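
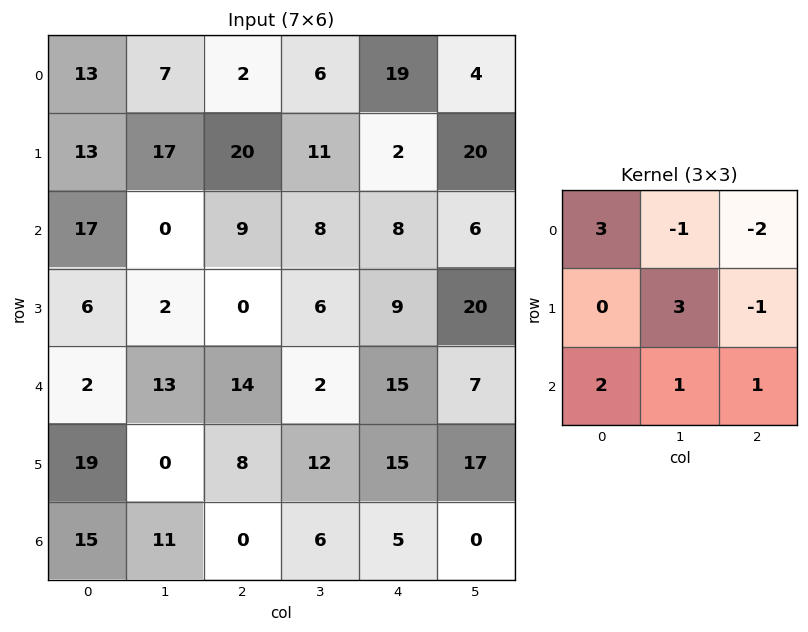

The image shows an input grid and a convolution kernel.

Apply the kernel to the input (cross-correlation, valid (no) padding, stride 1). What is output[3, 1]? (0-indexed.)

54

The receptive field on the input at this output position is [2 0 6 / 13 14 2 / 0 8 12]. Elementwise product with the kernel and sum: 2·3 + 0·-1 + 6·-2 + 14·3 + 2·-1 + 0·2 + 8·1 + 12·1.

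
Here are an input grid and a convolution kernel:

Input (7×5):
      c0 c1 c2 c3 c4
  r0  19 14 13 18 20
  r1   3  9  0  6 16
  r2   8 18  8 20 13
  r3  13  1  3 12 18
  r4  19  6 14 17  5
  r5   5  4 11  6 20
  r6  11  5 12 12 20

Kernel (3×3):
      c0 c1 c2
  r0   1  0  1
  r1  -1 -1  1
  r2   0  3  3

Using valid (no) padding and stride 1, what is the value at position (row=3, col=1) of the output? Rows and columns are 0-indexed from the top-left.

61

The receptive field on the input at this output position is [1 3 12 / 6 14 17 / 4 11 6]. Elementwise product with the kernel and sum: 1·1 + 12·1 + 6·-1 + 14·-1 + 17·1 + 11·3 + 6·3.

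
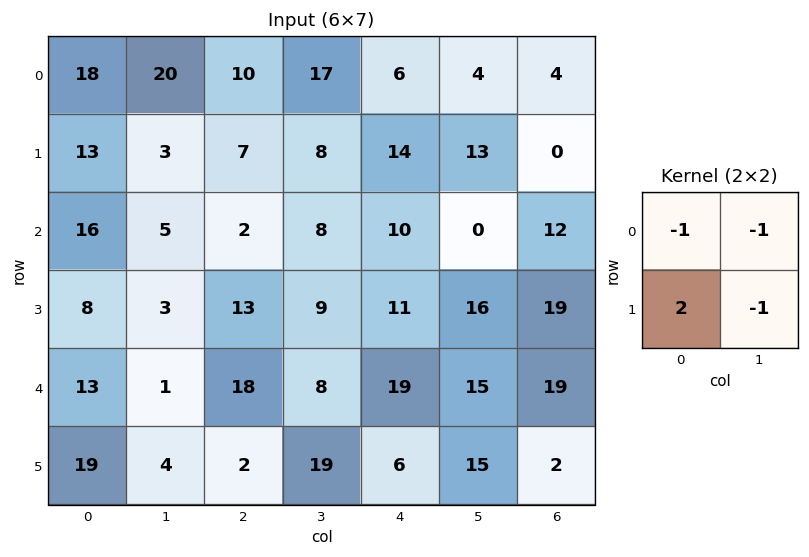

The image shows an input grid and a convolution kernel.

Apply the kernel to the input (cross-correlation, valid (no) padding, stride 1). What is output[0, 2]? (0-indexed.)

-21

The receptive field on the input at this output position is [10 17 / 7 8]. Elementwise product with the kernel and sum: 10·-1 + 17·-1 + 7·2 + 8·-1.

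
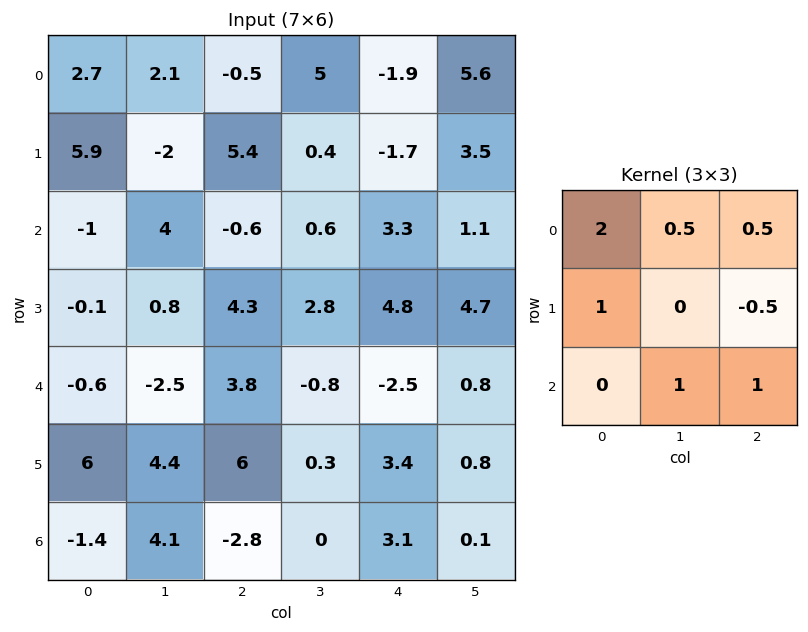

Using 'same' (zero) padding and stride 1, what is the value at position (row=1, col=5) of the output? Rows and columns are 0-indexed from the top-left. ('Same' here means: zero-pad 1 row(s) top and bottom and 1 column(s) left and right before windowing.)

The receptive field on the zero-padded input at this output position is [-1.9 5.6 0 / -1.7 3.5 0 / 3.3 1.1 0]. Elementwise product with the kernel and sum: -1.9·2 + 5.6·0.5 + 0·0.5 + -1.7·1 + 0·-0.5 + 1.1·1 + 0·1.

-1.6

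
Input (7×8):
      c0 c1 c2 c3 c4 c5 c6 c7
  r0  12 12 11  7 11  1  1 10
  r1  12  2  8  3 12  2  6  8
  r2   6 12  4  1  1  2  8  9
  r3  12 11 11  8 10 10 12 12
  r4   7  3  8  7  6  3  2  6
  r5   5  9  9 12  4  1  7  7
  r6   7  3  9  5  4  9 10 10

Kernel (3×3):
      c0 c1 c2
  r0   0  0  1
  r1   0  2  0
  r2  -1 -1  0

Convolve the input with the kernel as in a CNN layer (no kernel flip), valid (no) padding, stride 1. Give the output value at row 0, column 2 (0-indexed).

The receptive field on the input at this output position is [11 7 11 / 8 3 12 / 4 1 1]. Elementwise product with the kernel and sum: 11·1 + 3·2 + 4·-1 + 1·-1.

12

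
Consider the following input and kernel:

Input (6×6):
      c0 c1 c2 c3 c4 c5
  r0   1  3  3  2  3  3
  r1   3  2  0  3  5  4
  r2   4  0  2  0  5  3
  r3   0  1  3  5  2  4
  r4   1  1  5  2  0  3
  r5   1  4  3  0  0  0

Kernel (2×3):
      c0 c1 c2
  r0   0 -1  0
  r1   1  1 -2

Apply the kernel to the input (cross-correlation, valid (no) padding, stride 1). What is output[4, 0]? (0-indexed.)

-2

The receptive field on the input at this output position is [1 1 5 / 1 4 3]. Elementwise product with the kernel and sum: 1·-1 + 1·1 + 4·1 + 3·-2.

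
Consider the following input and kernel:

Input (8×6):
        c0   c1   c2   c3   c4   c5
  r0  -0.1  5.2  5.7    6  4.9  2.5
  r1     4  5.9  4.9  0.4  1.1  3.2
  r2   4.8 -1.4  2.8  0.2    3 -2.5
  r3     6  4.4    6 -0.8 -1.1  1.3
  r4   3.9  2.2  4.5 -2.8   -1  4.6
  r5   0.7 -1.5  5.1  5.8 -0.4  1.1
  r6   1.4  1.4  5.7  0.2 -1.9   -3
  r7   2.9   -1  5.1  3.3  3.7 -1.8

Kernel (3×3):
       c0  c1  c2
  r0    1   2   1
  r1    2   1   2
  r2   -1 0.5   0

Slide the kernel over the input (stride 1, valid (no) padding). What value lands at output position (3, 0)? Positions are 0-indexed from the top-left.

38.35

The receptive field on the input at this output position is [6 4.4 6 / 3.9 2.2 4.5 / 0.7 -1.5 5.1]. Elementwise product with the kernel and sum: 6·1 + 4.4·2 + 6·1 + 3.9·2 + 2.2·1 + 4.5·2 + 0.7·-1 + -1.5·0.5.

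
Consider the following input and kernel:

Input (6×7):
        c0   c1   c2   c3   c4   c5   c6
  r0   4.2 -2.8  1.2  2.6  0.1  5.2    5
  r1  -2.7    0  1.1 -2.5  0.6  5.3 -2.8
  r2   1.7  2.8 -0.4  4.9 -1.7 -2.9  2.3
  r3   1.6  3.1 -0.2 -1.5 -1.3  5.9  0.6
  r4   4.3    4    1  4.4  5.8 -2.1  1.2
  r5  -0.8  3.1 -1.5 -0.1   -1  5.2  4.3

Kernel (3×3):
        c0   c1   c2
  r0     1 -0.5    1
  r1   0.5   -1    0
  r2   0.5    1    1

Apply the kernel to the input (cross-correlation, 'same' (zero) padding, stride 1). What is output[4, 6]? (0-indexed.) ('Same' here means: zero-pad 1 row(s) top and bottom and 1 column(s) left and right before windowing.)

The receptive field on the zero-padded input at this output position is [5.9 0.6 0 / -2.1 1.2 0 / 5.2 4.3 0]. Elementwise product with the kernel and sum: 5.9·1 + 0.6·-0.5 + 0·1 + -2.1·0.5 + 1.2·-1 + 5.2·0.5 + 4.3·1 + 0·1.

10.25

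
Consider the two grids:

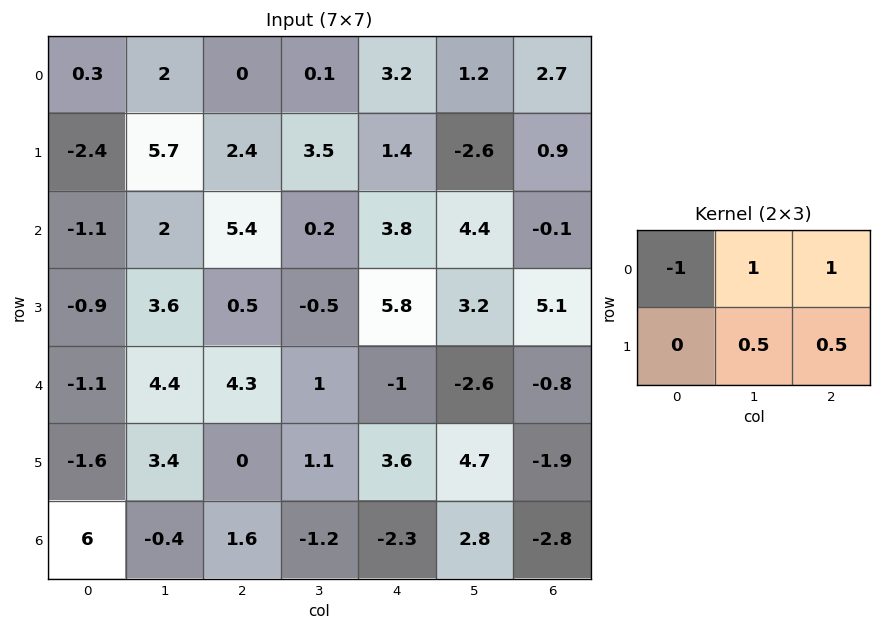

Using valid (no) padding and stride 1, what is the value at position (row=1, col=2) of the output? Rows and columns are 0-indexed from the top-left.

4.5

The receptive field on the input at this output position is [2.4 3.5 1.4 / 5.4 0.2 3.8]. Elementwise product with the kernel and sum: 2.4·-1 + 3.5·1 + 1.4·1 + 0.2·0.5 + 3.8·0.5.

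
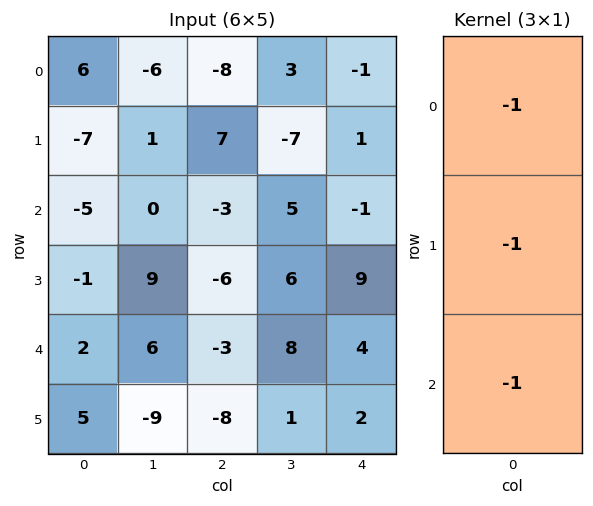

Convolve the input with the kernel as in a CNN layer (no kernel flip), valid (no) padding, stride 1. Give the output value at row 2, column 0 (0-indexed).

4

The receptive field on the input at this output position is [-5 / -1 / 2]. Elementwise product with the kernel and sum: -5·-1 + -1·-1 + 2·-1.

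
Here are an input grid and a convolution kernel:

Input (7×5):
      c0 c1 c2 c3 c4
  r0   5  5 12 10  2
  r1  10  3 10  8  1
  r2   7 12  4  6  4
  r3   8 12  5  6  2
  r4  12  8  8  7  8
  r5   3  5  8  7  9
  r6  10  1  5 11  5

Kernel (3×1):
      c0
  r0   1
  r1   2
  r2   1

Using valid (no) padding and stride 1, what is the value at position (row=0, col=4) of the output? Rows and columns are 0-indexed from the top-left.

The receptive field on the input at this output position is [2 / 1 / 4]. Elementwise product with the kernel and sum: 2·1 + 1·2 + 4·1.

8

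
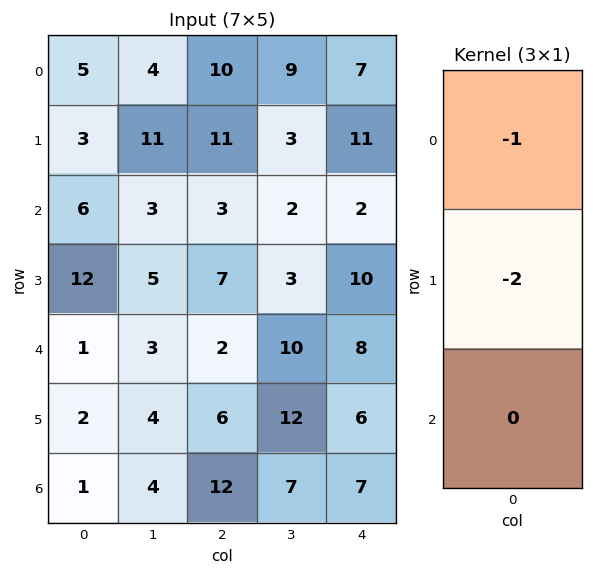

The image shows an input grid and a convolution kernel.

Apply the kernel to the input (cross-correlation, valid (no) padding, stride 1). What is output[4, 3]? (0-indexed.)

The receptive field on the input at this output position is [10 / 12 / 7]. Elementwise product with the kernel and sum: 10·-1 + 12·-2.

-34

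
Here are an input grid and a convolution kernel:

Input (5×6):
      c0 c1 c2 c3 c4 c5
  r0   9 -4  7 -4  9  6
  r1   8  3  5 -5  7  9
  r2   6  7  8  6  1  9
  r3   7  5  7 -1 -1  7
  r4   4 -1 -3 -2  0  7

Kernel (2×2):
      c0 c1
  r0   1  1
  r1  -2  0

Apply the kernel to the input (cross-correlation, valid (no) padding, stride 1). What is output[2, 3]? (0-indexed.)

The receptive field on the input at this output position is [6 1 / -1 -1]. Elementwise product with the kernel and sum: 6·1 + 1·1 + -1·-2.

9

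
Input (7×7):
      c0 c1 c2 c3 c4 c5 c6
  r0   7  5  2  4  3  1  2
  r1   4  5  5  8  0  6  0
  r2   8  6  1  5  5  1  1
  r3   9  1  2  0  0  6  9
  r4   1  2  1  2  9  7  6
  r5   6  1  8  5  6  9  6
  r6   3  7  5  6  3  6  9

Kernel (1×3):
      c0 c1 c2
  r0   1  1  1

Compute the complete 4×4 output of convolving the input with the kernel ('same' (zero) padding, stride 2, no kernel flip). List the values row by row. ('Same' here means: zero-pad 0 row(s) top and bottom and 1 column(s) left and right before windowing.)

12 11 8 3
14 12 11 2
3 5 18 13
10 18 15 15

Output[0,0]: The receptive field on the zero-padded input at this output position is [0 7 5]. Elementwise product with the kernel and sum: 0·1 + 7·1 + 5·1.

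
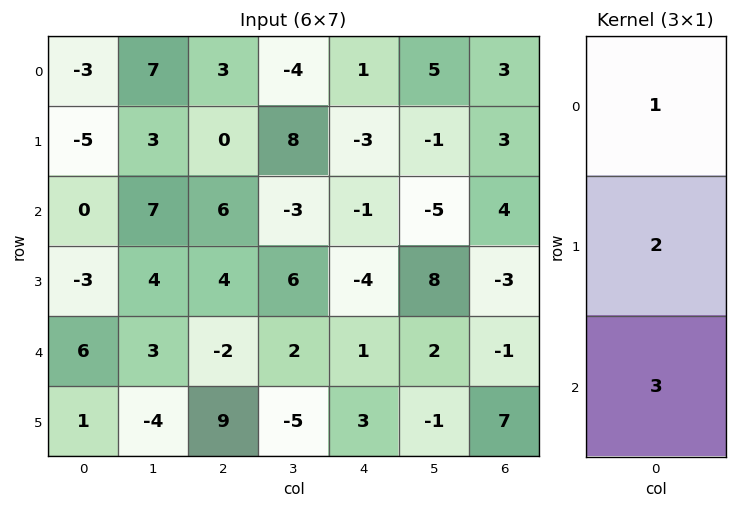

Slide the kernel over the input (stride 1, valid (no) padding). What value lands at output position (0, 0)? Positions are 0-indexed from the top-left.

The receptive field on the input at this output position is [-3 / -5 / 0]. Elementwise product with the kernel and sum: -3·1 + -5·2 + 0·3.

-13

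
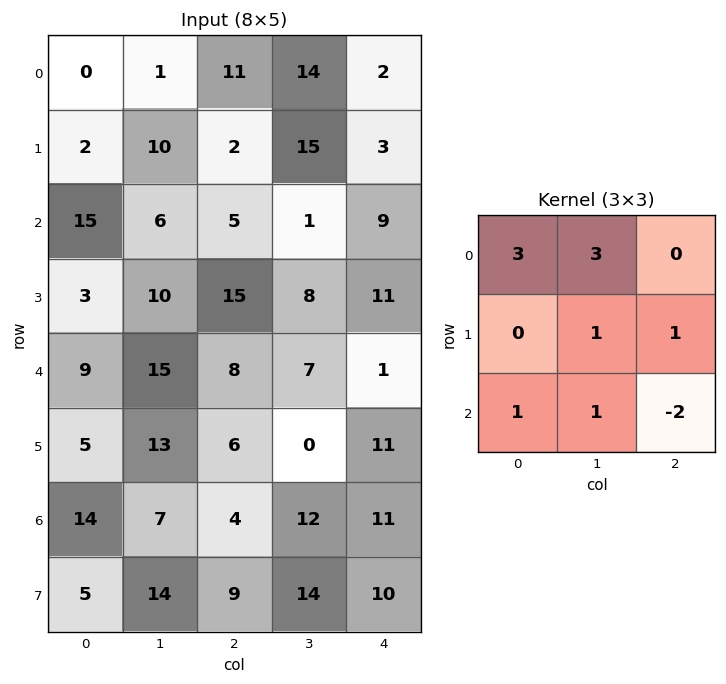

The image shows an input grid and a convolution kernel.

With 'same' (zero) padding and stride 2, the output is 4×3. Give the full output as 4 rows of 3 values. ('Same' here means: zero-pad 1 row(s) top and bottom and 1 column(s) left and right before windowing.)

Output[0,0]: The receptive field on the zero-padded input at this output position is [0 0 0 / 0 0 1 / 0 2 10]. Elementwise product with the kernel and sum: 0·3 + 0·3 + 0·1 + 1·1 + 0·1 + 2·1 + 10·-2.
Output[0,1]: The receptive field on the zero-padded input at this output position is [0 0 0 / 1 11 14 / 10 2 15]. Elementwise product with the kernel and sum: 0·3 + 0·3 + 11·1 + 14·1 + 10·1 + 2·1 + 15·-2.

-17 7 20
10 51 82
12 109 69
13 68 68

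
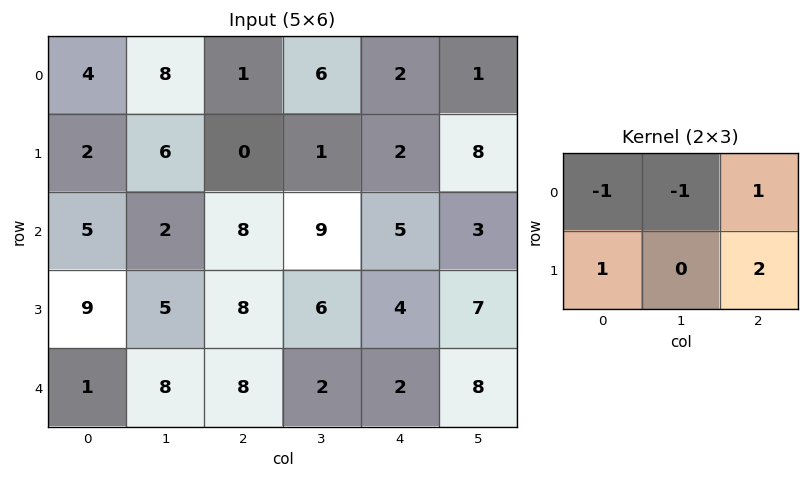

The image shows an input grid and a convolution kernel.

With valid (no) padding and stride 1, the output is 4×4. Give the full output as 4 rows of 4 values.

Output[0,0]: The receptive field on the input at this output position is [4 8 1 / 2 6 0]. Elementwise product with the kernel and sum: 4·-1 + 8·-1 + 1·1 + 2·1 + 0·2.

-9 5 -1 10
13 15 19 20
26 16 4 9
11 5 2 15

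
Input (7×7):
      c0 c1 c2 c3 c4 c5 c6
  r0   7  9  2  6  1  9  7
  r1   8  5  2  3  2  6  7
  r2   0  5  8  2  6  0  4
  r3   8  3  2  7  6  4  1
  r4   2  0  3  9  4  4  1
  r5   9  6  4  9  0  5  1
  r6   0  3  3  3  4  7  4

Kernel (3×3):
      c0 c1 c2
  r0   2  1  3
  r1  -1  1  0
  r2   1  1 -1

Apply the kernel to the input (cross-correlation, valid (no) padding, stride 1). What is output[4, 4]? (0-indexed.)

The receptive field on the input at this output position is [4 4 1 / 0 5 1 / 4 7 4]. Elementwise product with the kernel and sum: 4·2 + 4·1 + 1·3 + 0·-1 + 5·1 + 4·1 + 7·1 + 4·-1.

27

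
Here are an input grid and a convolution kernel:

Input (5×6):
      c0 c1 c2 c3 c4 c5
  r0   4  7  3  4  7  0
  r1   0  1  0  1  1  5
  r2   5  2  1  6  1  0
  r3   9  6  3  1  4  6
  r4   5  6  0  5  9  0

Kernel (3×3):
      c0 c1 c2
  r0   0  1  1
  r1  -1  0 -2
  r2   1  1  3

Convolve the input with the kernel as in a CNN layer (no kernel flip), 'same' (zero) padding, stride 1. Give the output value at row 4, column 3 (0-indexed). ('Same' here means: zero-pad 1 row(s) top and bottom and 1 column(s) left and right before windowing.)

The receptive field on the zero-padded input at this output position is [3 1 4 / 0 5 9 / 0 0 0]. Elementwise product with the kernel and sum: 1·1 + 4·1 + 0·-1 + 9·-2 + 0·1 + 0·1 + 0·3.

-13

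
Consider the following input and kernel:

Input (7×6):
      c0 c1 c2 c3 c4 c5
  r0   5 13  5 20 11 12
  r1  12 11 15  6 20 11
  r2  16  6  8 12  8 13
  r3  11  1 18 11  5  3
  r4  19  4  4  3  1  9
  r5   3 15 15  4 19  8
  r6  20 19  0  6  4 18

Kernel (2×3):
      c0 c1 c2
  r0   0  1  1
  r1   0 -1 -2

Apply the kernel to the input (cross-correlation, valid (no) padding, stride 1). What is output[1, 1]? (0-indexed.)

The receptive field on the input at this output position is [11 15 6 / 6 8 12]. Elementwise product with the kernel and sum: 15·1 + 6·1 + 8·-1 + 12·-2.

-11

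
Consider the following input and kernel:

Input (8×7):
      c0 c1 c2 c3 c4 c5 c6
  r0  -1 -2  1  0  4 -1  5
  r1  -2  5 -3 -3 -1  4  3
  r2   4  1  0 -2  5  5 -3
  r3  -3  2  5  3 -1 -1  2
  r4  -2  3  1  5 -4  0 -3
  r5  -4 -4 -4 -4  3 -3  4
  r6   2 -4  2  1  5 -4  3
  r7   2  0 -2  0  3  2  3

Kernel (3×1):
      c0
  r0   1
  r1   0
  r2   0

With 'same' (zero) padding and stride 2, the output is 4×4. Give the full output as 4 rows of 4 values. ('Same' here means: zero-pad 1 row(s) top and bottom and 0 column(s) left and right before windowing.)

Output[0,0]: The receptive field on the zero-padded input at this output position is [0 / -1 / -2]. Elementwise product with the kernel and sum: 0·1.
Output[0,1]: The receptive field on the zero-padded input at this output position is [0 / 1 / -3]. Elementwise product with the kernel and sum: 0·1.

0 0 0 0
-2 -3 -1 3
-3 5 -1 2
-4 -4 3 4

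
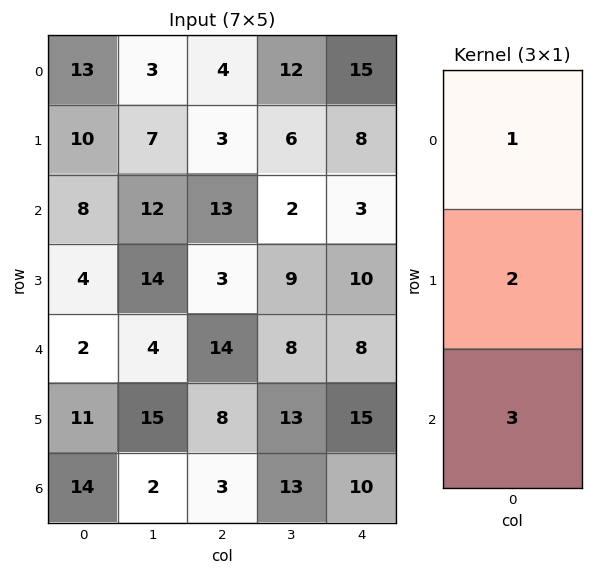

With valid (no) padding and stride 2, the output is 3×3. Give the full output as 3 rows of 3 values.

57 49 40
22 61 47
66 39 68

Output[0,0]: The receptive field on the input at this output position is [13 / 10 / 8]. Elementwise product with the kernel and sum: 13·1 + 10·2 + 8·3.
Output[0,1]: The receptive field on the input at this output position is [4 / 3 / 13]. Elementwise product with the kernel and sum: 4·1 + 3·2 + 13·3.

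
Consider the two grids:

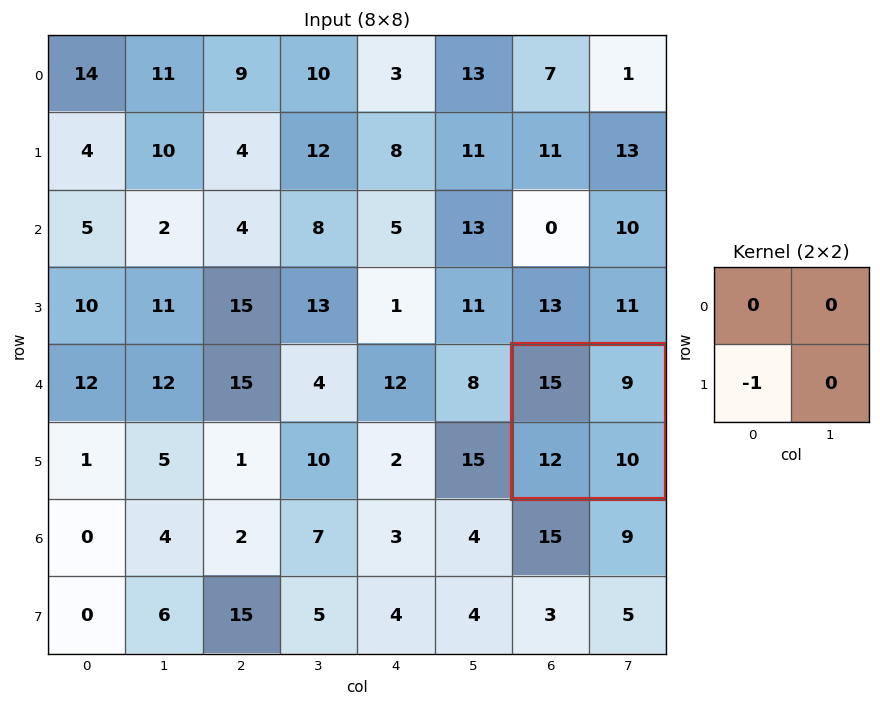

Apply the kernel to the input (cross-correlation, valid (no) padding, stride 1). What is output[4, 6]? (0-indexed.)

-12

The receptive field on the input at this output position is [15 9 / 12 10]. Elementwise product with the kernel and sum: 12·-1.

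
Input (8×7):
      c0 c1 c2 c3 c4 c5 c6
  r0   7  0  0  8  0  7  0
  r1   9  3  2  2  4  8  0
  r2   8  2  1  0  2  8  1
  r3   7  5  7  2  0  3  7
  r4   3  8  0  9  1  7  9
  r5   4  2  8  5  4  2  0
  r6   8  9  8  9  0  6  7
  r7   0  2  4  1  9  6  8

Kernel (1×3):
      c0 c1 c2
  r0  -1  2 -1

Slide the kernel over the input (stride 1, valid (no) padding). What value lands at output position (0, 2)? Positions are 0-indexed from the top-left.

The receptive field on the input at this output position is [0 8 0]. Elementwise product with the kernel and sum: 0·-1 + 8·2 + 0·-1.

16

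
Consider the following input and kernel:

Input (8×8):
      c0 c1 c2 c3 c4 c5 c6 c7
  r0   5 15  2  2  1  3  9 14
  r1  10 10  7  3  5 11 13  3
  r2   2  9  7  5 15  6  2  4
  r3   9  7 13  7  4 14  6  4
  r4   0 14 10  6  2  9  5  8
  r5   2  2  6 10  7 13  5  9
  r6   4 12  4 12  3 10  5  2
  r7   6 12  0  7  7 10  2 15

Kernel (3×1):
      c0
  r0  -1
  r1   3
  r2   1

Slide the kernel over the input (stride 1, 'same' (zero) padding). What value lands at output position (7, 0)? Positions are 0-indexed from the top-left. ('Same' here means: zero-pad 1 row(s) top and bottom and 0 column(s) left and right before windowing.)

The receptive field on the zero-padded input at this output position is [4 / 6 / 0]. Elementwise product with the kernel and sum: 4·-1 + 6·3 + 0·1.

14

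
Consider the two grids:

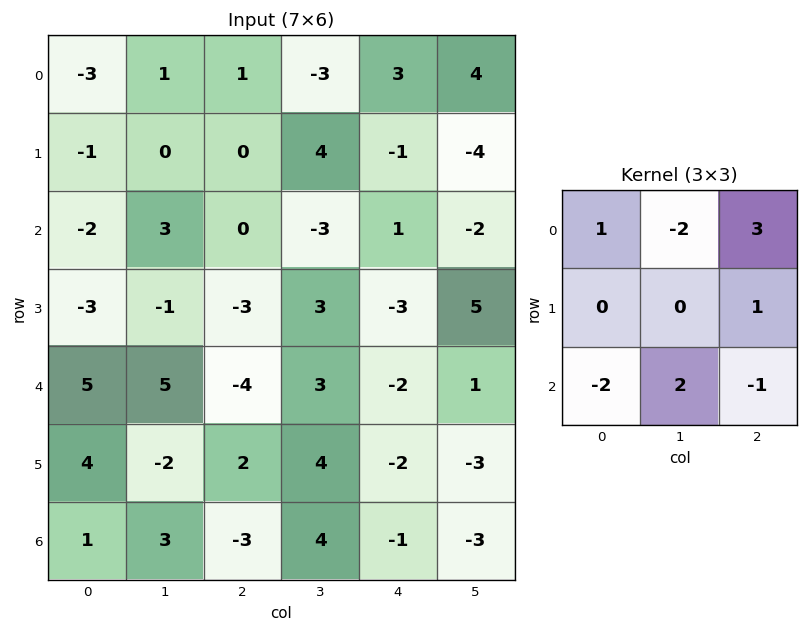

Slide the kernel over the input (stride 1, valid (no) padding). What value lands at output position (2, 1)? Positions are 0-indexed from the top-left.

-24

The receptive field on the input at this output position is [3 0 -3 / -1 -3 3 / 5 -4 3]. Elementwise product with the kernel and sum: 3·1 + 0·-2 + -3·3 + 3·1 + 5·-2 + -4·2 + 3·-1.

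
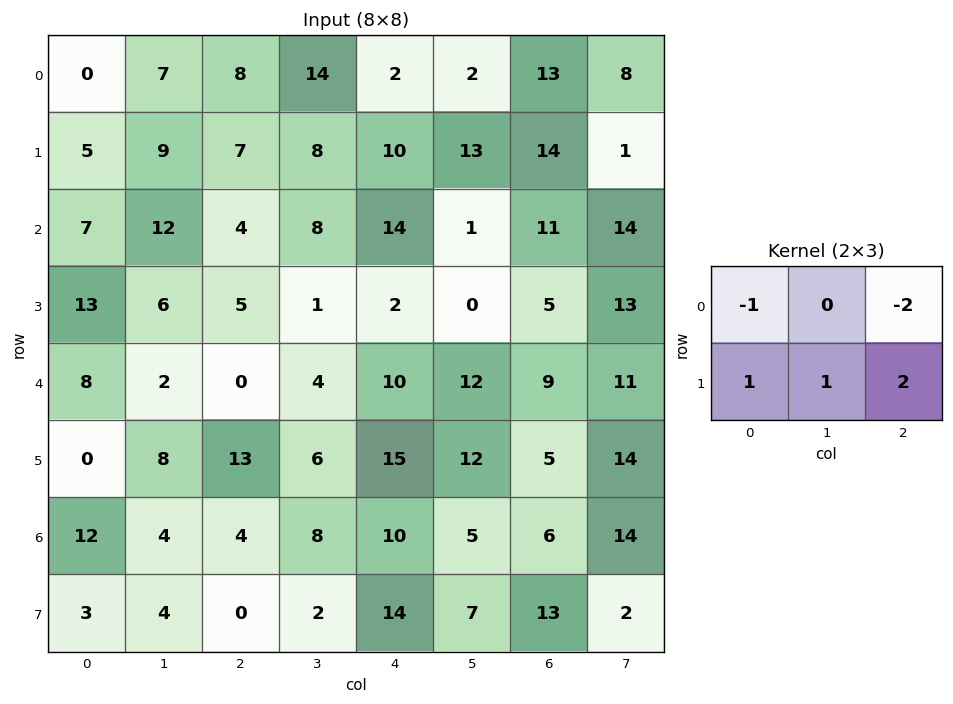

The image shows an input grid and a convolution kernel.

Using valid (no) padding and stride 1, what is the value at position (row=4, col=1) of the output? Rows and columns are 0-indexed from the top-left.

23

The receptive field on the input at this output position is [2 0 4 / 8 13 6]. Elementwise product with the kernel and sum: 2·-1 + 4·-2 + 8·1 + 13·1 + 6·2.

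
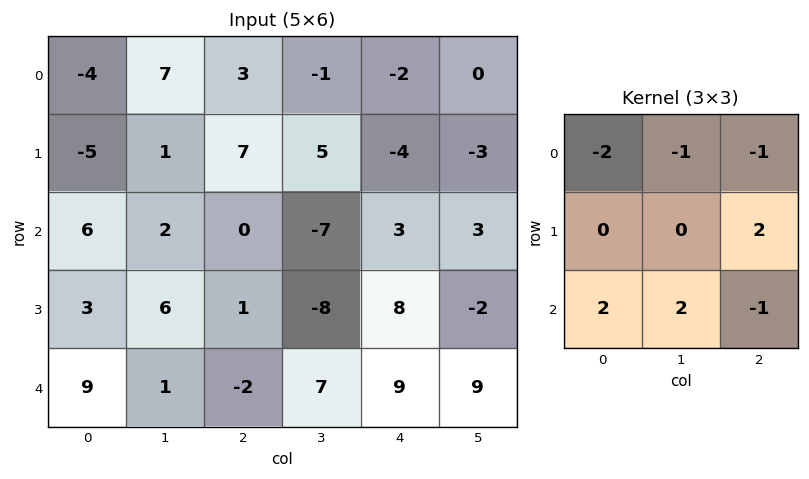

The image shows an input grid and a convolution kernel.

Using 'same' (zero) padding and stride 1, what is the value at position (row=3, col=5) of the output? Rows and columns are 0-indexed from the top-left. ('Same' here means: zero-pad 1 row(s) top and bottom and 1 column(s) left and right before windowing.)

The receptive field on the zero-padded input at this output position is [3 3 0 / 8 -2 0 / 9 9 0]. Elementwise product with the kernel and sum: 3·-2 + 3·-1 + 0·-1 + 0·2 + 9·2 + 9·2 + 0·-1.

27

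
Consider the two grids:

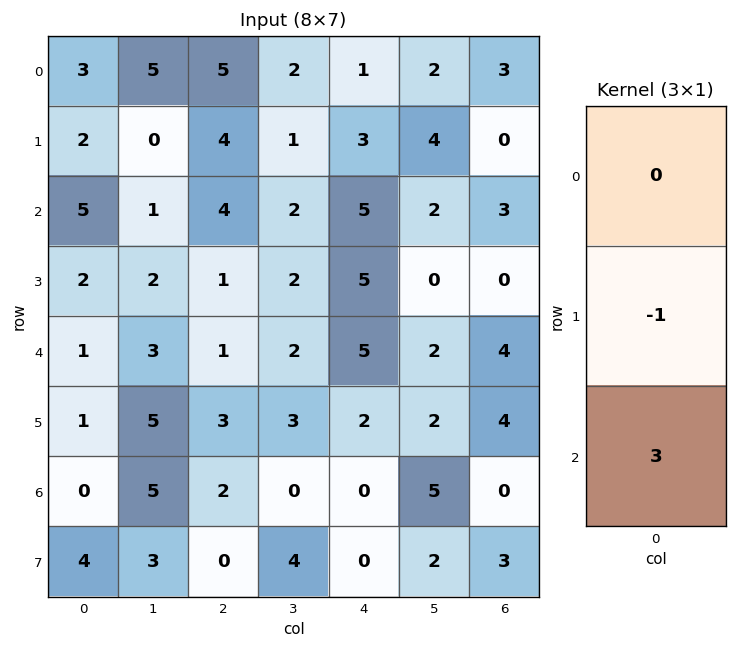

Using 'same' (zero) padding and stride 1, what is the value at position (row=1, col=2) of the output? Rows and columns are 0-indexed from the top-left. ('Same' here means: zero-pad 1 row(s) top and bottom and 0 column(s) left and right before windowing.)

The receptive field on the zero-padded input at this output position is [5 / 4 / 4]. Elementwise product with the kernel and sum: 4·-1 + 4·3.

8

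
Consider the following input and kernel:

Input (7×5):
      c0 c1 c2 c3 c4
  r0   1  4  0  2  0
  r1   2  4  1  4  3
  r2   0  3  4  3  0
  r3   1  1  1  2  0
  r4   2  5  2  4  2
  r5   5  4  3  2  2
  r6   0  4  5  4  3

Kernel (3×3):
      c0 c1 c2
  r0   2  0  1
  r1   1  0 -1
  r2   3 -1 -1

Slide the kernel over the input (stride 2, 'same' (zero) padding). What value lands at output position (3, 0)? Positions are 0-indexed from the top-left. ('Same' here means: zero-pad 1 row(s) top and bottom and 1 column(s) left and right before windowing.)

0

The receptive field on the zero-padded input at this output position is [0 5 4 / 0 0 4 / 0 0 0]. Elementwise product with the kernel and sum: 0·2 + 4·1 + 0·1 + 4·-1 + 0·3 + 0·-1 + 0·-1.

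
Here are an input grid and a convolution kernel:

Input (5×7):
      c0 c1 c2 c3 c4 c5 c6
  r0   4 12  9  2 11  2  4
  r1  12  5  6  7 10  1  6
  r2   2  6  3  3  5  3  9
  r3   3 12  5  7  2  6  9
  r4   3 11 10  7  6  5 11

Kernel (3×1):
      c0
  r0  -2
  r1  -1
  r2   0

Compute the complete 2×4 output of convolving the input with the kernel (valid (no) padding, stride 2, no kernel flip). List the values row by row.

-20 -24 -32 -14
-7 -11 -12 -27

Output[0,0]: The receptive field on the input at this output position is [4 / 12 / 2]. Elementwise product with the kernel and sum: 4·-2 + 12·-1.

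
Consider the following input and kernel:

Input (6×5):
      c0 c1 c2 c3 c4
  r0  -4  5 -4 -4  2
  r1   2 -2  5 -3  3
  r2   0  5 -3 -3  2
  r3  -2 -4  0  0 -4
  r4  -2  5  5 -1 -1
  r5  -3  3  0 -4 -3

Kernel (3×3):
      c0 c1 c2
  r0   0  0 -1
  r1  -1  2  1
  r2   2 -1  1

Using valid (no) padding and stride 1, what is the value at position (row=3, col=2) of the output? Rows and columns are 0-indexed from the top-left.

-3

The receptive field on the input at this output position is [0 0 -4 / 5 -1 -1 / 0 -4 -3]. Elementwise product with the kernel and sum: -4·-1 + 5·-1 + -1·2 + -1·1 + 0·2 + -4·-1 + -3·1.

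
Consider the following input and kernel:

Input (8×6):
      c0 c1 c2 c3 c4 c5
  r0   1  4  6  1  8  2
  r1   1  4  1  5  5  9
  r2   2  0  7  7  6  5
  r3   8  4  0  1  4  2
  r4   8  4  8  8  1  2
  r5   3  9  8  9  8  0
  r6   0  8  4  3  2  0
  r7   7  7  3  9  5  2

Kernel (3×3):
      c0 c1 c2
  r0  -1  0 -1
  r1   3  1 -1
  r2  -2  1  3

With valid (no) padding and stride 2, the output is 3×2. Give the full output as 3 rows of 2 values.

16 0
31 -21
14 17

Output[0,0]: The receptive field on the input at this output position is [1 4 6 / 1 4 1 / 2 0 7]. Elementwise product with the kernel and sum: 1·-1 + 6·-1 + 1·3 + 4·1 + 1·-1 + 2·-2 + 0·1 + 7·3.
Output[0,1]: The receptive field on the input at this output position is [6 1 8 / 1 5 5 / 7 7 6]. Elementwise product with the kernel and sum: 6·-1 + 8·-1 + 1·3 + 5·1 + 5·-1 + 7·-2 + 7·1 + 6·3.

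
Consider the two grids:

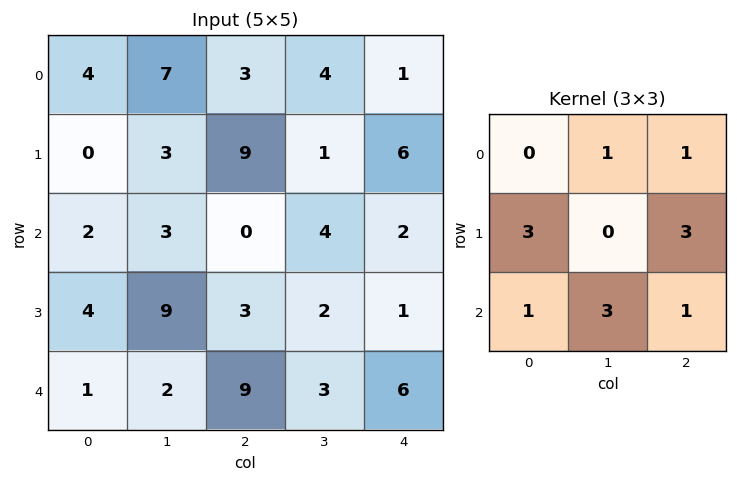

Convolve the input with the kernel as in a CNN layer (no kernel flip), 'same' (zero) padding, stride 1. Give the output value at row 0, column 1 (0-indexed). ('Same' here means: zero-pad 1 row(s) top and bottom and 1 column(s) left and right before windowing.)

The receptive field on the zero-padded input at this output position is [0 0 0 / 4 7 3 / 0 3 9]. Elementwise product with the kernel and sum: 0·1 + 0·1 + 4·3 + 3·3 + 0·1 + 3·3 + 9·1.

39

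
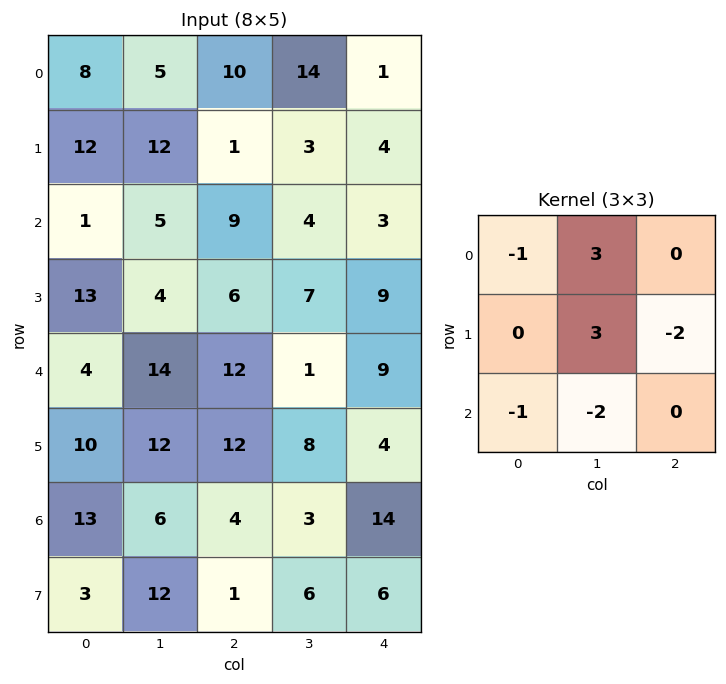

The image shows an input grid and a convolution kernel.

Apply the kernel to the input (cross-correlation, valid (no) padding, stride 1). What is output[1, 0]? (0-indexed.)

0

The receptive field on the input at this output position is [12 12 1 / 1 5 9 / 13 4 6]. Elementwise product with the kernel and sum: 12·-1 + 12·3 + 5·3 + 9·-2 + 13·-1 + 4·-2.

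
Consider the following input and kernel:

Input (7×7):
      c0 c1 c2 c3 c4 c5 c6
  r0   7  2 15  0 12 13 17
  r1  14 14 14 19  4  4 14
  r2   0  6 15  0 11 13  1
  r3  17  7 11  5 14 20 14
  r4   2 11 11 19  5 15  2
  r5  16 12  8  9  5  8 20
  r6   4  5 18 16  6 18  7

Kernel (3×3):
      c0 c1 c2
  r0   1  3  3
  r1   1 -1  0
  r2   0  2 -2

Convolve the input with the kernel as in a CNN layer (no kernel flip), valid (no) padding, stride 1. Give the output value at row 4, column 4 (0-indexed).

75

The receptive field on the input at this output position is [5 15 2 / 5 8 20 / 6 18 7]. Elementwise product with the kernel and sum: 5·1 + 15·3 + 2·3 + 5·1 + 8·-1 + 18·2 + 7·-2.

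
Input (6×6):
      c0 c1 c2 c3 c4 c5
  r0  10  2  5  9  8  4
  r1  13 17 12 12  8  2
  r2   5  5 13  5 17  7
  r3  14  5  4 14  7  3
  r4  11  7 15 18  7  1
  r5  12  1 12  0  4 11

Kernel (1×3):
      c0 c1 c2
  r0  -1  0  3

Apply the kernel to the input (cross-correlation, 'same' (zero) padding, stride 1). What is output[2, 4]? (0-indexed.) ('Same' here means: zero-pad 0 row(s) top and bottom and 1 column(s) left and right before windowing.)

16

The receptive field on the zero-padded input at this output position is [5 17 7]. Elementwise product with the kernel and sum: 5·-1 + 7·3.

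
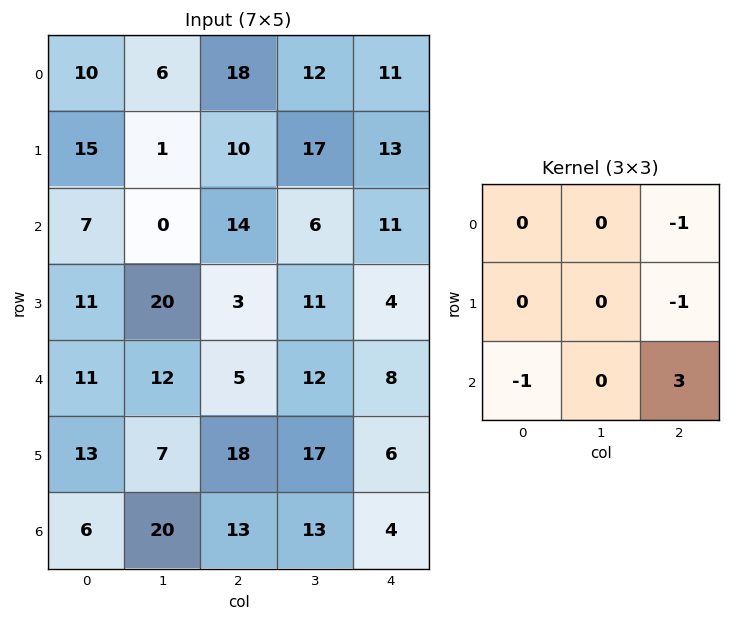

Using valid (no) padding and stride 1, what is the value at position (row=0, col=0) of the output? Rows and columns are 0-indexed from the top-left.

7

The receptive field on the input at this output position is [10 6 18 / 15 1 10 / 7 0 14]. Elementwise product with the kernel and sum: 18·-1 + 10·-1 + 7·-1 + 14·3.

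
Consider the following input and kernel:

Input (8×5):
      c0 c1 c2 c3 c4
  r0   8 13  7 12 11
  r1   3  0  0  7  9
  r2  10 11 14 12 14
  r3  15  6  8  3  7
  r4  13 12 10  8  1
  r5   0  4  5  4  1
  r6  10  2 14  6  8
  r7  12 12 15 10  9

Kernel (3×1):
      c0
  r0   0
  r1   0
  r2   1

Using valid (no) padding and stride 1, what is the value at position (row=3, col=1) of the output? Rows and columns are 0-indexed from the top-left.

4

The receptive field on the input at this output position is [6 / 12 / 4]. Elementwise product with the kernel and sum: 4·1.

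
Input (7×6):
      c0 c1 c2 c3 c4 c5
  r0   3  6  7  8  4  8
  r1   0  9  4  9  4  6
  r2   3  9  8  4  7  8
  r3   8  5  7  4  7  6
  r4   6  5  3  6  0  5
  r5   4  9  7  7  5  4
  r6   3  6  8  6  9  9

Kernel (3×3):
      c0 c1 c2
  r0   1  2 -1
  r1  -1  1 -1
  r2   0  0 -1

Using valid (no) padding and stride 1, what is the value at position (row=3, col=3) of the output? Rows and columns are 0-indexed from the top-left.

The receptive field on the input at this output position is [4 7 6 / 6 0 5 / 7 5 4]. Elementwise product with the kernel and sum: 4·1 + 7·2 + 6·-1 + 6·-1 + 0·1 + 5·-1 + 4·-1.

-3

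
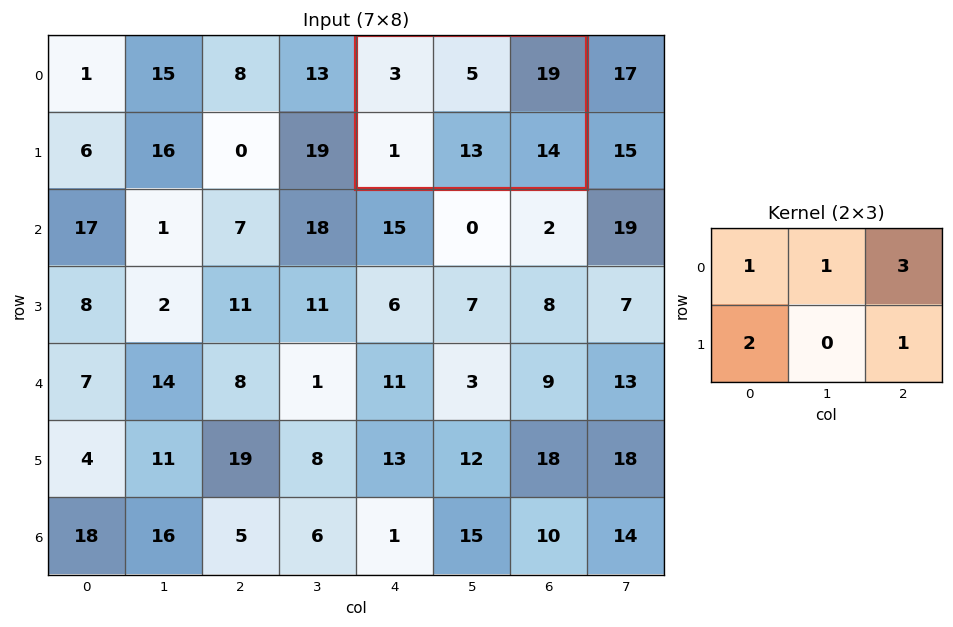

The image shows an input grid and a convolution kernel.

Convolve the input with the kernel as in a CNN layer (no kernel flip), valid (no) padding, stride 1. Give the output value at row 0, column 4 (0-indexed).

81

The receptive field on the input at this output position is [3 5 19 / 1 13 14]. Elementwise product with the kernel and sum: 3·1 + 5·1 + 19·3 + 1·2 + 14·1.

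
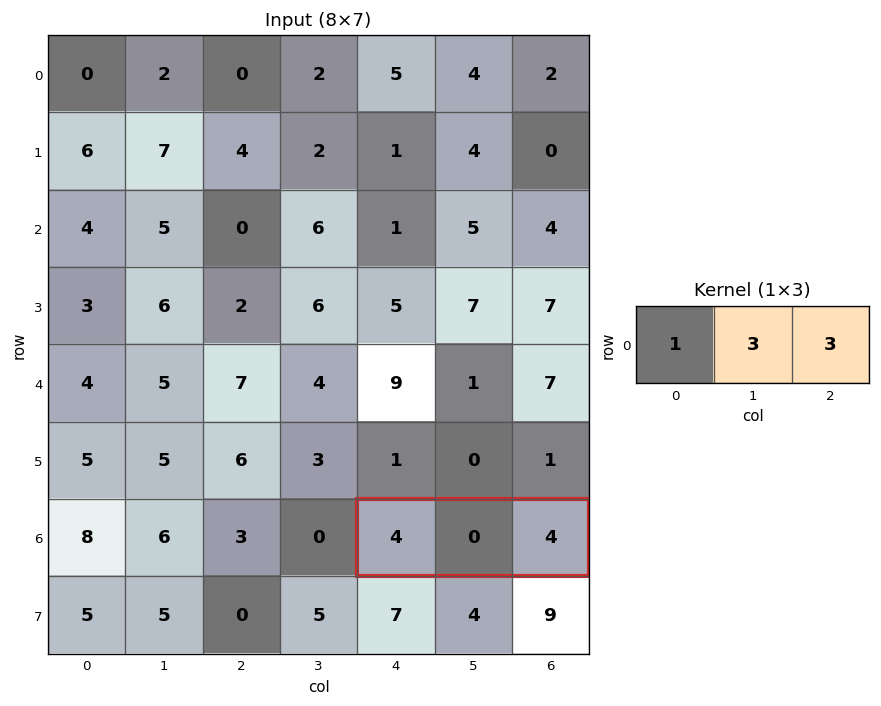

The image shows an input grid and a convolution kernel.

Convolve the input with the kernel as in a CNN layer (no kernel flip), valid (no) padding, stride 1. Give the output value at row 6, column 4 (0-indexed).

16

The receptive field on the input at this output position is [4 0 4]. Elementwise product with the kernel and sum: 4·1 + 0·3 + 4·3.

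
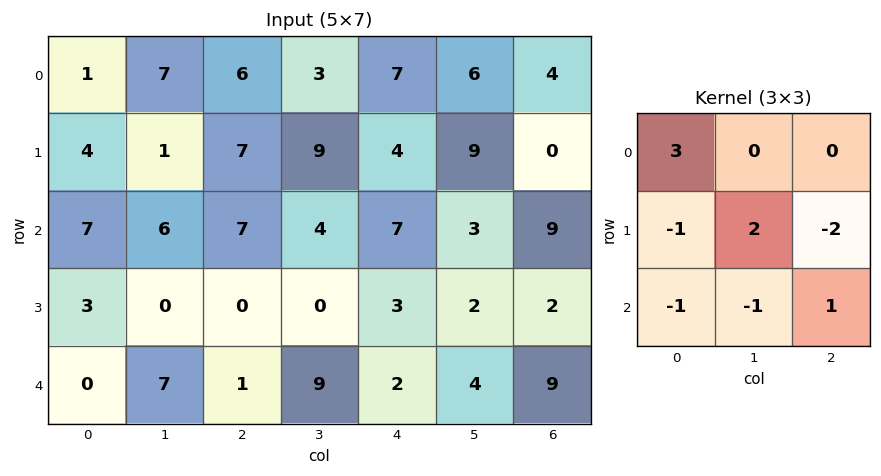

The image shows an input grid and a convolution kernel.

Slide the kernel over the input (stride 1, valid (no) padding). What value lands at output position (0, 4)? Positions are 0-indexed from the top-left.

34

The receptive field on the input at this output position is [7 6 4 / 4 9 0 / 7 3 9]. Elementwise product with the kernel and sum: 7·3 + 4·-1 + 9·2 + 0·-2 + 7·-1 + 3·-1 + 9·1.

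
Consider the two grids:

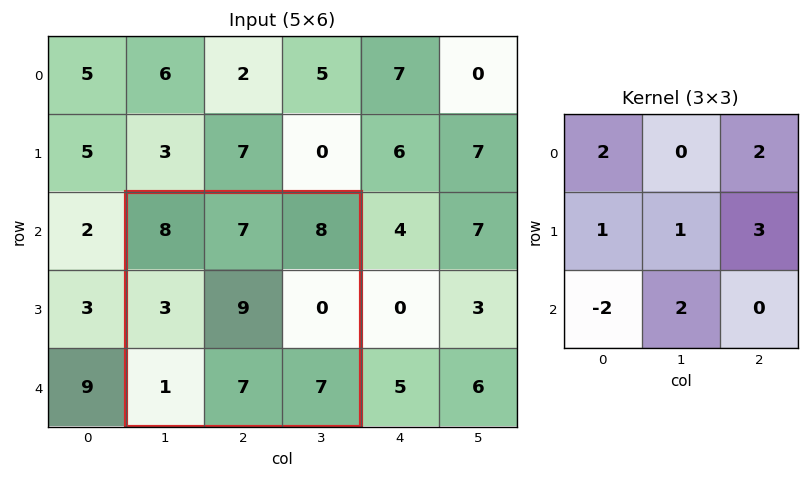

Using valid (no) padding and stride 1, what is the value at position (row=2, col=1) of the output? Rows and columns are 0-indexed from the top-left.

The receptive field on the input at this output position is [8 7 8 / 3 9 0 / 1 7 7]. Elementwise product with the kernel and sum: 8·2 + 8·2 + 3·1 + 9·1 + 0·3 + 1·-2 + 7·2.

56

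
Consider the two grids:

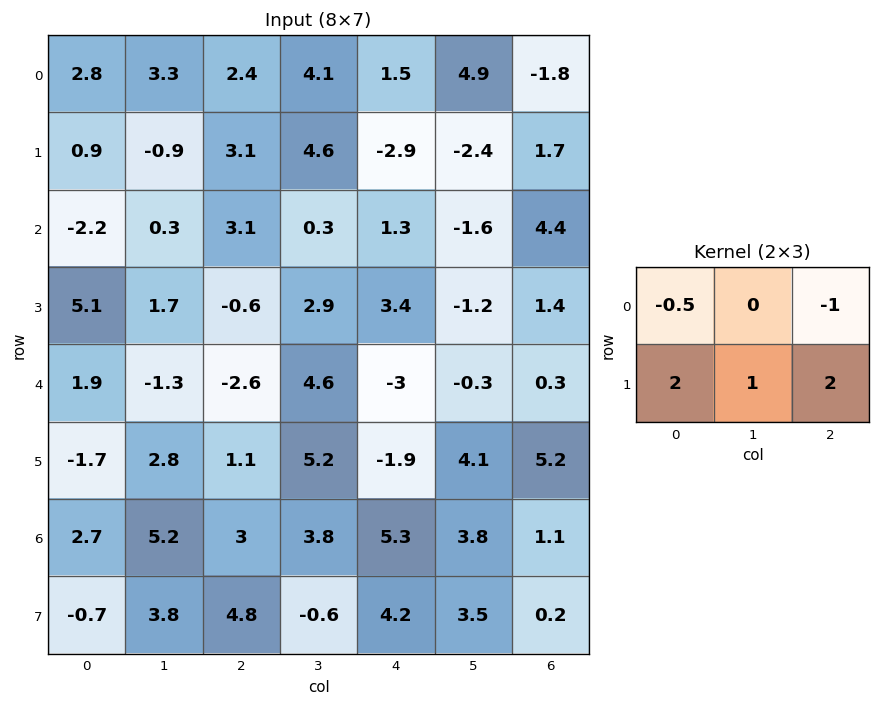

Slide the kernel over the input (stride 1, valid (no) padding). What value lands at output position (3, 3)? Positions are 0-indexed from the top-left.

The receptive field on the input at this output position is [2.9 3.4 -1.2 / 4.6 -3 -0.3]. Elementwise product with the kernel and sum: 2.9·-0.5 + -1.2·-1 + 4.6·2 + -3·1 + -0.3·2.

5.35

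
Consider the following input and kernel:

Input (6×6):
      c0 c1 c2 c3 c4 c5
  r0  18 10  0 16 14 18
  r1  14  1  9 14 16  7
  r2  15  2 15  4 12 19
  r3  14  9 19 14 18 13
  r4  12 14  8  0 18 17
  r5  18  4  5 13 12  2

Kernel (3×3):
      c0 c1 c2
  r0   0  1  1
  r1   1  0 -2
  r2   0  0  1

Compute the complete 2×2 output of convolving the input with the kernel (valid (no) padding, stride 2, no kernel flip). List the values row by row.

21 19
1 17

Output[0,0]: The receptive field on the input at this output position is [18 10 0 / 14 1 9 / 15 2 15]. Elementwise product with the kernel and sum: 10·1 + 0·1 + 14·1 + 9·-2 + 15·1.
Output[0,1]: The receptive field on the input at this output position is [0 16 14 / 9 14 16 / 15 4 12]. Elementwise product with the kernel and sum: 16·1 + 14·1 + 9·1 + 16·-2 + 12·1.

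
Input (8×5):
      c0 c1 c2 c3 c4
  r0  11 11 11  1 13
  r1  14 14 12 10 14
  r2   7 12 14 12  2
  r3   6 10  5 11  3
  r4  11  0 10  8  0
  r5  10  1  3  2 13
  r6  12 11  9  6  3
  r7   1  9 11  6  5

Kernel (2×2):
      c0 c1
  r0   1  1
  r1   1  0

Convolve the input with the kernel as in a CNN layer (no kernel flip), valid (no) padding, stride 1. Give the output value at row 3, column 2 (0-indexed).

The receptive field on the input at this output position is [5 11 / 10 8]. Elementwise product with the kernel and sum: 5·1 + 11·1 + 10·1.

26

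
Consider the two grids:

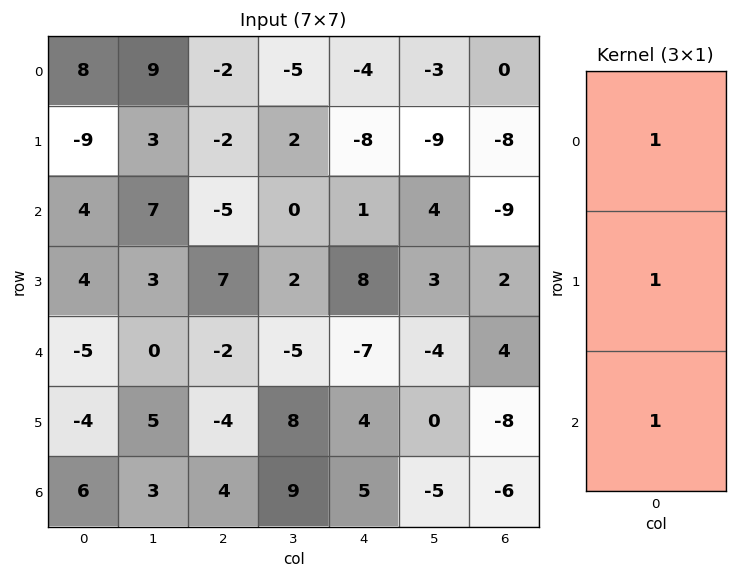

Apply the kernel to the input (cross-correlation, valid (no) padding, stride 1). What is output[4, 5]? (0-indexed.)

-9

The receptive field on the input at this output position is [-4 / 0 / -5]. Elementwise product with the kernel and sum: -4·1 + 0·1 + -5·1.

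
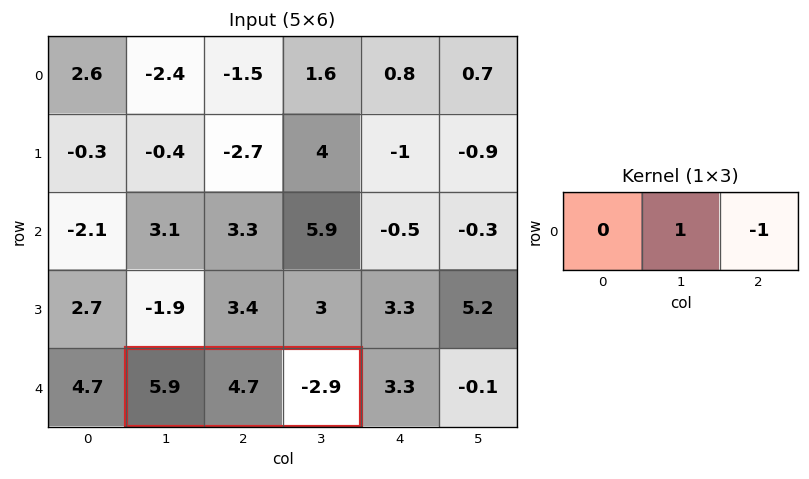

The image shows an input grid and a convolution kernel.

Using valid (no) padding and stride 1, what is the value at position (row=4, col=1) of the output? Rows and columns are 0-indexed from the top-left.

The receptive field on the input at this output position is [5.9 4.7 -2.9]. Elementwise product with the kernel and sum: 4.7·1 + -2.9·-1.

7.6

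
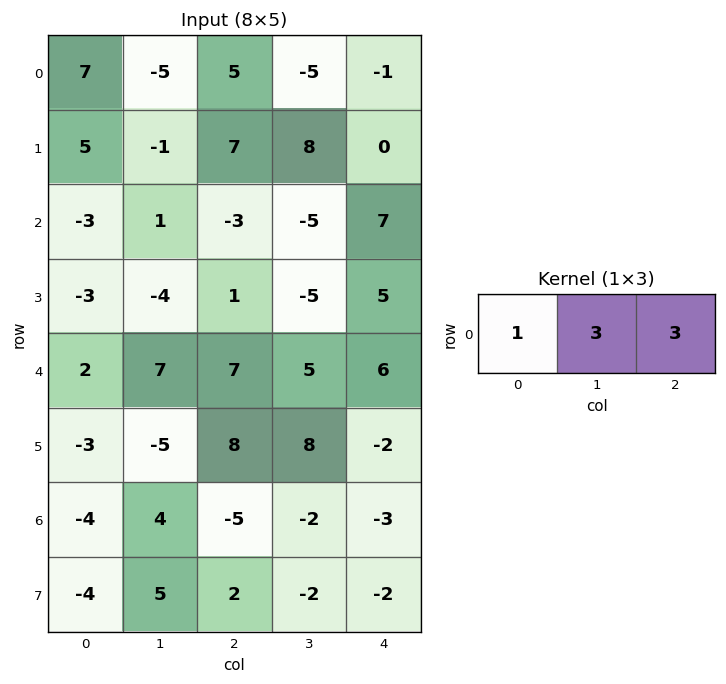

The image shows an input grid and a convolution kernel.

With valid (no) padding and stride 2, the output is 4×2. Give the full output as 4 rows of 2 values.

7 -13
-9 3
44 40
-7 -20

Output[0,0]: The receptive field on the input at this output position is [7 -5 5]. Elementwise product with the kernel and sum: 7·1 + -5·3 + 5·3.
Output[0,1]: The receptive field on the input at this output position is [5 -5 -1]. Elementwise product with the kernel and sum: 5·1 + -5·3 + -1·3.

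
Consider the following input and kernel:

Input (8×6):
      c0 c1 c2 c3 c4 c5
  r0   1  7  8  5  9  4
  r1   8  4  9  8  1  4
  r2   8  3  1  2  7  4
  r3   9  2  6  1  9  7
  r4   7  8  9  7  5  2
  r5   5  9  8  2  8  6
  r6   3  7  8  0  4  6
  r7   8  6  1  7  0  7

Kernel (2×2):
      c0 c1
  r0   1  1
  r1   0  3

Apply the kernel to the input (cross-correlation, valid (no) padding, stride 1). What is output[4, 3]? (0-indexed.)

The receptive field on the input at this output position is [7 5 / 2 8]. Elementwise product with the kernel and sum: 7·1 + 5·1 + 8·3.

36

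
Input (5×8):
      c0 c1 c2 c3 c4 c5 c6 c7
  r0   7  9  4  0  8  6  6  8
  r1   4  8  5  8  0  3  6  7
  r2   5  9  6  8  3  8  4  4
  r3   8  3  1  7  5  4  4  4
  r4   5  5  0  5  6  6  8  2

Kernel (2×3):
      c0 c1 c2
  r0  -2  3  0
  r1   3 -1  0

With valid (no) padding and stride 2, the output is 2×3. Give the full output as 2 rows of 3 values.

17 -1 -1
38 8 29

Output[0,0]: The receptive field on the input at this output position is [7 9 4 / 4 8 5]. Elementwise product with the kernel and sum: 7·-2 + 9·3 + 4·3 + 8·-1.
Output[0,1]: The receptive field on the input at this output position is [4 0 8 / 5 8 0]. Elementwise product with the kernel and sum: 4·-2 + 0·3 + 5·3 + 8·-1.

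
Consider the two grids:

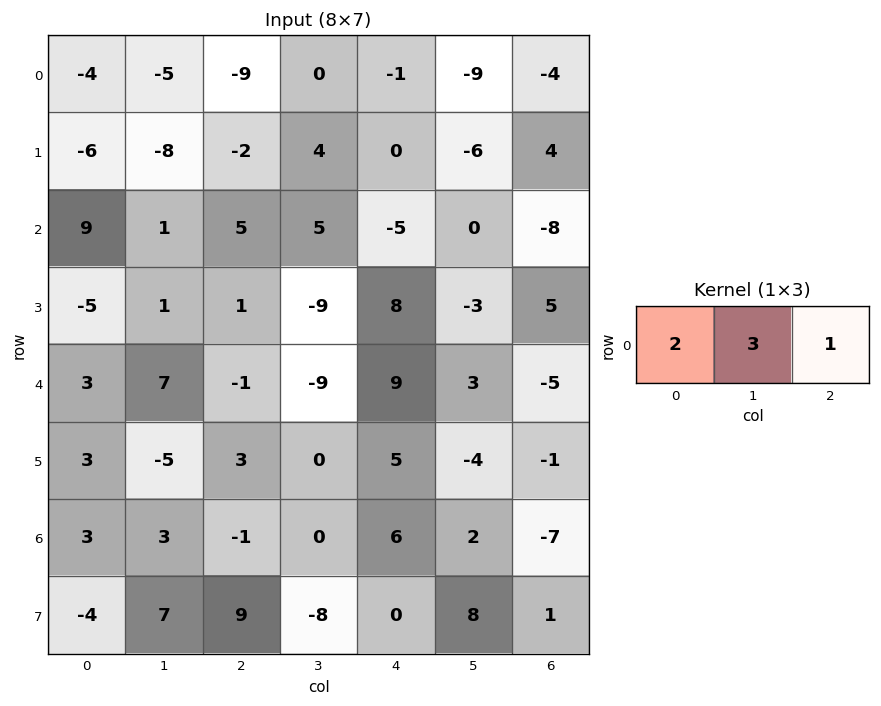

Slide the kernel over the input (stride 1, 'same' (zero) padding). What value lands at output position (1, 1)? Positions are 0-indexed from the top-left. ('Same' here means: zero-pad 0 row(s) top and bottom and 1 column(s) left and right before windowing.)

The receptive field on the zero-padded input at this output position is [-6 -8 -2]. Elementwise product with the kernel and sum: -6·2 + -8·3 + -2·1.

-38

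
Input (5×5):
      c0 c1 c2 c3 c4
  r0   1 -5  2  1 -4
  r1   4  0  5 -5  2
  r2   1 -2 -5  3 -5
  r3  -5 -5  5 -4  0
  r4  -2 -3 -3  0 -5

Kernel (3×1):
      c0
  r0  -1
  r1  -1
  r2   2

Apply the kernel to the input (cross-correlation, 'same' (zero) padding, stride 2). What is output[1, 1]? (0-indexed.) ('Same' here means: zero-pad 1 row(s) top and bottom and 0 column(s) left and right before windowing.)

The receptive field on the zero-padded input at this output position is [5 / -5 / 5]. Elementwise product with the kernel and sum: 5·-1 + -5·-1 + 5·2.

10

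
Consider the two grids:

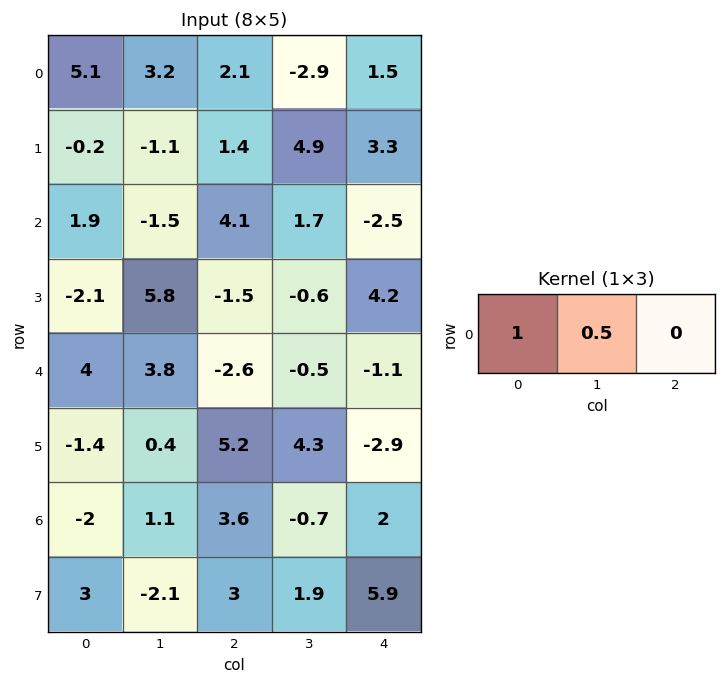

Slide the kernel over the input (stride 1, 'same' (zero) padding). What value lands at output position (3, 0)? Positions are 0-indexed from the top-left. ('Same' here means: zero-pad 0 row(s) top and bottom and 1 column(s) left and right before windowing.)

The receptive field on the zero-padded input at this output position is [0 -2.1 5.8]. Elementwise product with the kernel and sum: 0·1 + -2.1·0.5.

-1.05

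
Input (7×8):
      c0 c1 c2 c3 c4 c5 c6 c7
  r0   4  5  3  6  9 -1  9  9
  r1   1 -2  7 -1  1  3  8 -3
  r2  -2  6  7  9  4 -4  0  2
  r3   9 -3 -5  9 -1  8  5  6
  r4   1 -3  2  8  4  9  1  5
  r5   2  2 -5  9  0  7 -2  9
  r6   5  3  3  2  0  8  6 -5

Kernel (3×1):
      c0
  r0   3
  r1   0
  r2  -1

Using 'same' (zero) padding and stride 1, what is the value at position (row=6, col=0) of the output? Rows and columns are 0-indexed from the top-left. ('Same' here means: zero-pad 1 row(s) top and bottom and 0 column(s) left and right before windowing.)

6

The receptive field on the zero-padded input at this output position is [2 / 5 / 0]. Elementwise product with the kernel and sum: 2·3 + 0·-1.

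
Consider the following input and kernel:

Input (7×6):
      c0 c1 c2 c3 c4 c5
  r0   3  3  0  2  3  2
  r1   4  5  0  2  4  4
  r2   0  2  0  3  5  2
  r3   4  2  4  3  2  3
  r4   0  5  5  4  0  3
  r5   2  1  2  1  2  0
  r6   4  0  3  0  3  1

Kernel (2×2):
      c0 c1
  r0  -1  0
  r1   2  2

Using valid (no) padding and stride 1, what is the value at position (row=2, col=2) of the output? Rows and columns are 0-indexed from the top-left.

The receptive field on the input at this output position is [0 3 / 4 3]. Elementwise product with the kernel and sum: 0·-1 + 4·2 + 3·2.

14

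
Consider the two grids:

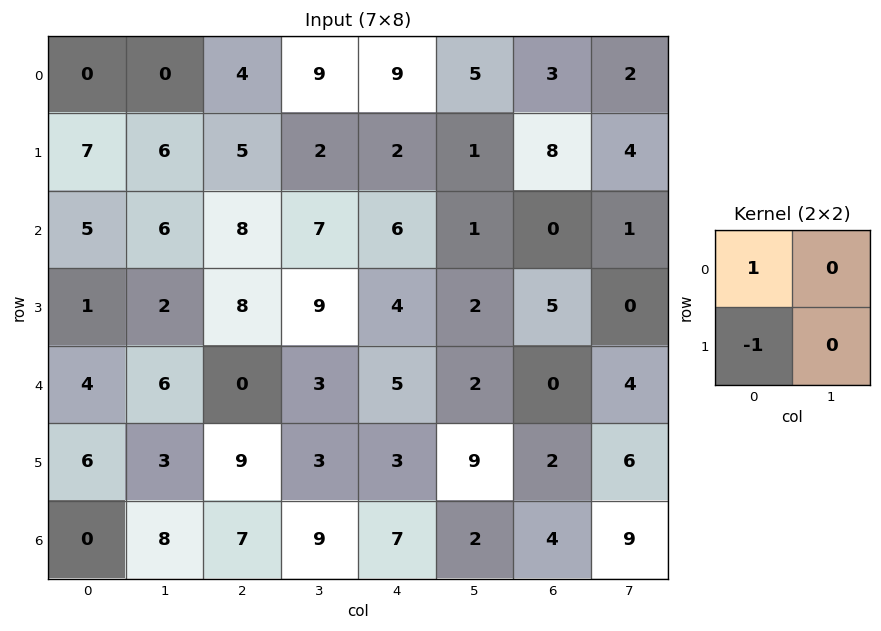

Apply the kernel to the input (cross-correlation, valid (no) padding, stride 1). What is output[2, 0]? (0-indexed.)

The receptive field on the input at this output position is [5 6 / 1 2]. Elementwise product with the kernel and sum: 5·1 + 1·-1.

4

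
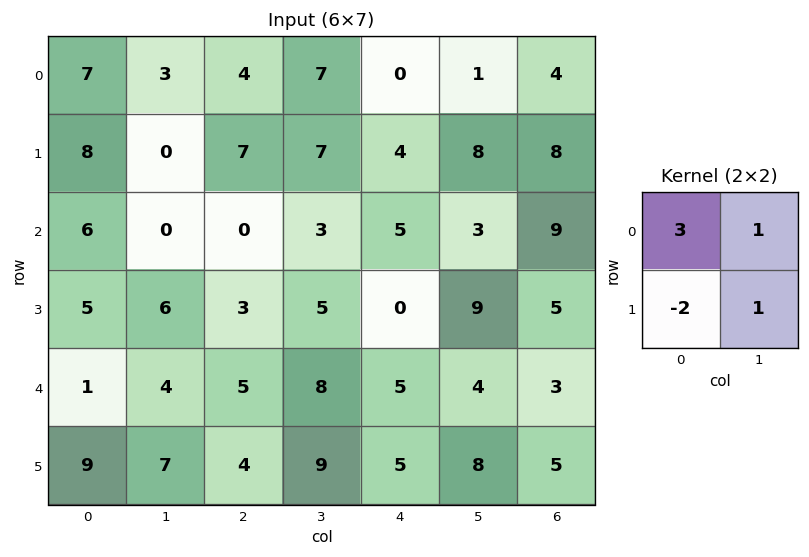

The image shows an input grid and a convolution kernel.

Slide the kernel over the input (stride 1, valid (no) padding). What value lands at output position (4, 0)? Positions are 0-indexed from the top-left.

The receptive field on the input at this output position is [1 4 / 9 7]. Elementwise product with the kernel and sum: 1·3 + 4·1 + 9·-2 + 7·1.

-4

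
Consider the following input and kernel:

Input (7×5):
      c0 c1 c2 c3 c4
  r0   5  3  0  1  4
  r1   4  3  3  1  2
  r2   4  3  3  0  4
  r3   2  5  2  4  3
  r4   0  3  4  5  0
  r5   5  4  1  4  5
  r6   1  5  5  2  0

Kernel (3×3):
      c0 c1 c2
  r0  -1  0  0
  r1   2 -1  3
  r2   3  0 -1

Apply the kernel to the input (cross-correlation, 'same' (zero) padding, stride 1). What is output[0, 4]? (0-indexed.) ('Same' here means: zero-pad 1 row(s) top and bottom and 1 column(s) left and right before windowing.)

1

The receptive field on the zero-padded input at this output position is [0 0 0 / 1 4 0 / 1 2 0]. Elementwise product with the kernel and sum: 0·-1 + 1·2 + 4·-1 + 0·3 + 1·3 + 0·-1.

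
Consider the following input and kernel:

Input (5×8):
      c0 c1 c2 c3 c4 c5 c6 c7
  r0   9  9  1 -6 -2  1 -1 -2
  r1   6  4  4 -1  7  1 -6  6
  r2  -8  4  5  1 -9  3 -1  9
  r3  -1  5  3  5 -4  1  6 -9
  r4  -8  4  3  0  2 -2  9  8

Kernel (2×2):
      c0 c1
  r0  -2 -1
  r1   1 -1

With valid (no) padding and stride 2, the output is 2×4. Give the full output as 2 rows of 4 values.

Output[0,0]: The receptive field on the input at this output position is [9 9 / 6 4]. Elementwise product with the kernel and sum: 9·-2 + 9·-1 + 6·1 + 4·-1.
Output[0,1]: The receptive field on the input at this output position is [1 -6 / 4 -1]. Elementwise product with the kernel and sum: 1·-2 + -6·-1 + 4·1 + -1·-1.

-25 9 9 -8
6 -13 10 8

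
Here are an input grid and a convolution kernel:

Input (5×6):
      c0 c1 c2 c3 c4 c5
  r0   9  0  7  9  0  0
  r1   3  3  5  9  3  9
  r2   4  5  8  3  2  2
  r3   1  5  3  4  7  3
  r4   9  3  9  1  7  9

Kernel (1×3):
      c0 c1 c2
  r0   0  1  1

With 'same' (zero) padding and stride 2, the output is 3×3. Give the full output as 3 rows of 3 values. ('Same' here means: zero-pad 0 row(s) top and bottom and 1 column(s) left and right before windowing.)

Output[0,0]: The receptive field on the zero-padded input at this output position is [0 9 0]. Elementwise product with the kernel and sum: 9·1 + 0·1.

9 16 0
9 11 4
12 10 16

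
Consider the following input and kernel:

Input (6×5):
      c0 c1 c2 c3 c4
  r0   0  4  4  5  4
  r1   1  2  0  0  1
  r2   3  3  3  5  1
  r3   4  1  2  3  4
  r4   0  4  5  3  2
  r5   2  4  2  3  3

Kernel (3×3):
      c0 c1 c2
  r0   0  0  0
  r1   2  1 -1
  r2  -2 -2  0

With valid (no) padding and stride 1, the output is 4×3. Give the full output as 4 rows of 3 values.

Output[0,0]: The receptive field on the input at this output position is [0 4 4 / 1 2 0 / 3 3 3]. Elementwise product with the kernel and sum: 1·2 + 2·1 + 0·-1 + 3·-2 + 3·-2.
Output[0,1]: The receptive field on the input at this output position is [4 4 5 / 2 0 0 / 3 3 5]. Elementwise product with the kernel and sum: 2·2 + 0·1 + 0·-1 + 3·-2 + 3·-2.

-8 -8 -17
-4 -2 0
-1 -17 -13
-13 -2 1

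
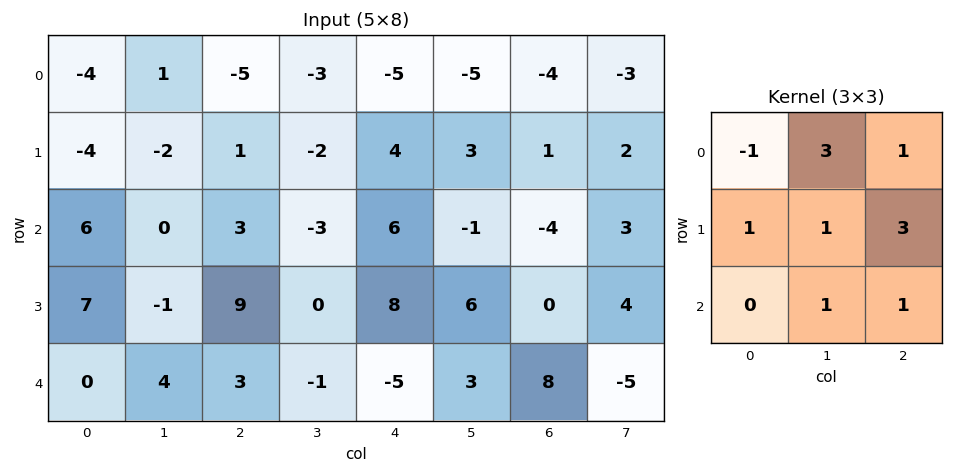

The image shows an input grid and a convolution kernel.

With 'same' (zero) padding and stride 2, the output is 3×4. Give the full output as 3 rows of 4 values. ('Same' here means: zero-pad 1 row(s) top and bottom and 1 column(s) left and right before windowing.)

-7 -14 -16 -15
-2 6 31 10
32 32 33 -6

Output[0,0]: The receptive field on the zero-padded input at this output position is [0 0 0 / 0 -4 1 / 0 -4 -2]. Elementwise product with the kernel and sum: 0·-1 + 0·3 + 0·1 + 0·1 + -4·1 + 1·3 + -4·1 + -2·1.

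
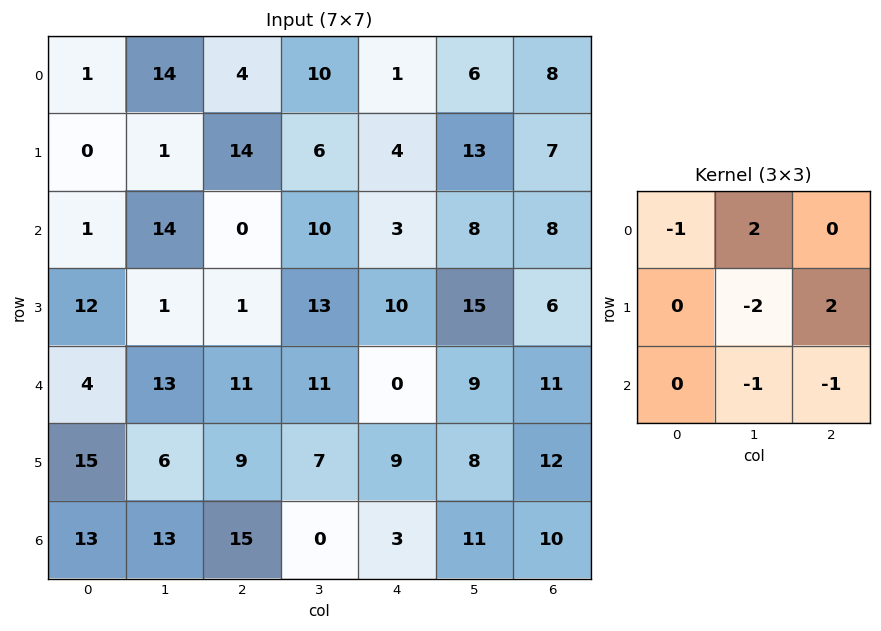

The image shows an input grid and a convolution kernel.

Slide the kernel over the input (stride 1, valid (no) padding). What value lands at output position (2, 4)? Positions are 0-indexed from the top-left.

-25

The receptive field on the input at this output position is [3 8 8 / 10 15 6 / 0 9 11]. Elementwise product with the kernel and sum: 3·-1 + 8·2 + 15·-2 + 6·2 + 9·-1 + 11·-1.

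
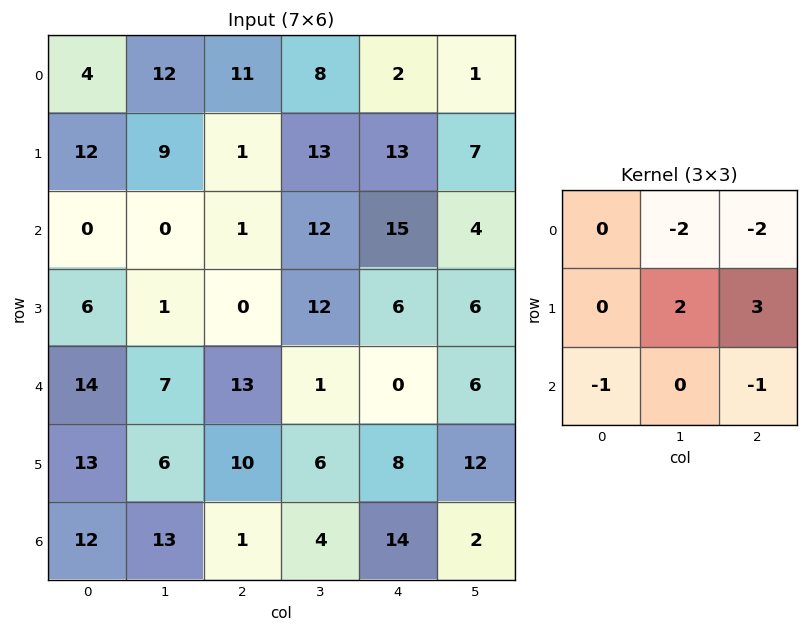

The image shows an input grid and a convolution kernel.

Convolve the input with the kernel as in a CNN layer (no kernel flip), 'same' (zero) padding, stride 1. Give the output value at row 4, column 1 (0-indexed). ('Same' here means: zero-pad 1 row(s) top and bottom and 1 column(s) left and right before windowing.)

The receptive field on the zero-padded input at this output position is [6 1 0 / 14 7 13 / 13 6 10]. Elementwise product with the kernel and sum: 1·-2 + 0·-2 + 7·2 + 13·3 + 13·-1 + 10·-1.

28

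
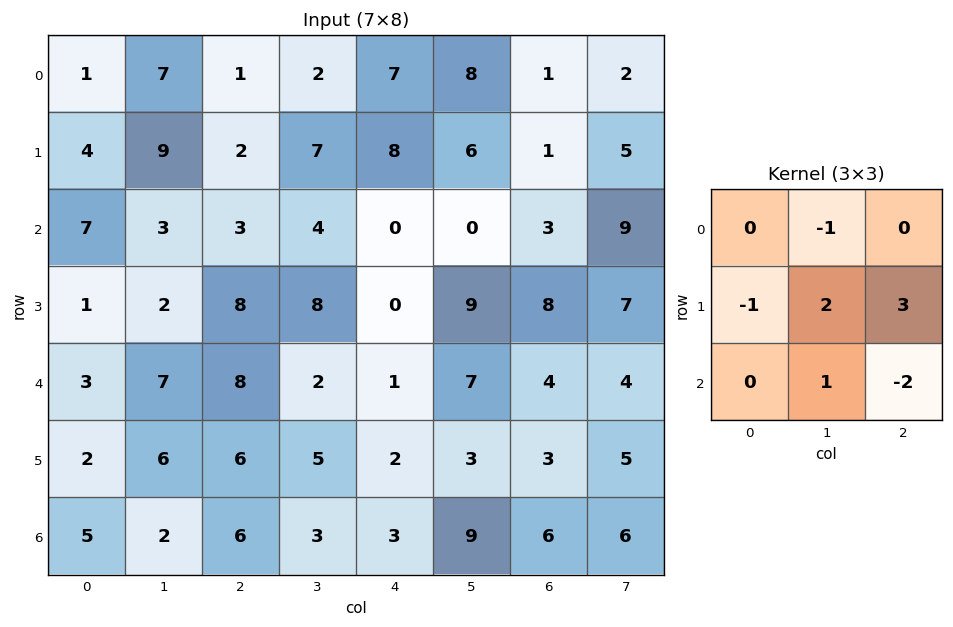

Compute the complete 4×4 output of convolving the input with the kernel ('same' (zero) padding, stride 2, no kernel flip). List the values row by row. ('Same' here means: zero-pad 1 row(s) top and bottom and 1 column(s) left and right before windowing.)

9 -11 32 -9
16 5 -30 26
16 3 17 -2
14 13 28 18

Output[0,0]: The receptive field on the zero-padded input at this output position is [0 0 0 / 0 1 7 / 0 4 9]. Elementwise product with the kernel and sum: 0·-1 + 0·-1 + 1·2 + 7·3 + 4·1 + 9·-2.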